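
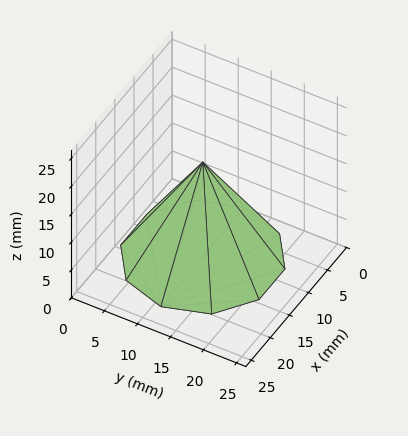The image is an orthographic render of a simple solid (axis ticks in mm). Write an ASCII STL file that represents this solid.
Reading the render: the shape is a regular 10-sided pyramid, base circumscribed radius ≈ 11 mm, apex at z ≈ 17 mm (dimensions read to the nearest mm from the axis ticks). For the STL, each face is triangulated and given an outward normal.

solid part
  facet normal 0.0000 0.0000 -1.0000
    outer loop
      vertex 14.40 21.46 0.00
      vertex 19.90 17.47 0.00
      vertex 22.00 11.00 0.00
    endloop
  endfacet
  facet normal 0.0000 0.0000 -1.0000
    outer loop
      vertex 7.60 21.46 0.00
      vertex 14.40 21.46 0.00
      vertex 22.00 11.00 0.00
    endloop
  endfacet
  facet normal 0.0000 0.0000 -1.0000
    outer loop
      vertex 2.10 17.47 0.00
      vertex 7.60 21.46 0.00
      vertex 22.00 11.00 0.00
    endloop
  endfacet
  facet normal 0.0000 0.0000 -1.0000
    outer loop
      vertex 0.00 11.00 0.00
      vertex 2.10 17.47 0.00
      vertex 22.00 11.00 0.00
    endloop
  endfacet
  facet normal 0.0000 0.0000 -1.0000
    outer loop
      vertex 2.10 4.53 0.00
      vertex 0.00 11.00 0.00
      vertex 22.00 11.00 0.00
    endloop
  endfacet
  facet normal 0.0000 0.0000 -1.0000
    outer loop
      vertex 7.60 0.54 0.00
      vertex 2.10 4.53 0.00
      vertex 22.00 11.00 0.00
    endloop
  endfacet
  facet normal 0.0000 0.0000 -1.0000
    outer loop
      vertex 14.40 0.54 0.00
      vertex 7.60 0.54 0.00
      vertex 22.00 11.00 0.00
    endloop
  endfacet
  facet normal 0.0000 0.0000 -1.0000
    outer loop
      vertex 19.90 4.53 0.00
      vertex 14.40 0.54 0.00
      vertex 22.00 11.00 0.00
    endloop
  endfacet
  facet normal 0.8100 0.2629 0.5241
    outer loop
      vertex 22.00 11.00 0.00
      vertex 19.90 17.47 0.00
      vertex 11.00 11.00 17.00
    endloop
  endfacet
  facet normal 0.5001 0.6893 0.5242
    outer loop
      vertex 19.90 17.47 0.00
      vertex 14.40 21.46 0.00
      vertex 11.00 11.00 17.00
    endloop
  endfacet
  facet normal 0.0000 0.8517 0.5240
    outer loop
      vertex 14.40 21.46 0.00
      vertex 7.60 21.46 0.00
      vertex 11.00 11.00 17.00
    endloop
  endfacet
  facet normal -0.5001 0.6893 0.5242
    outer loop
      vertex 7.60 21.46 0.00
      vertex 2.10 17.47 0.00
      vertex 11.00 11.00 17.00
    endloop
  endfacet
  facet normal -0.8100 0.2629 0.5241
    outer loop
      vertex 2.10 17.47 0.00
      vertex 0.00 11.00 0.00
      vertex 11.00 11.00 17.00
    endloop
  endfacet
  facet normal -0.8100 -0.2629 0.5241
    outer loop
      vertex 0.00 11.00 0.00
      vertex 2.10 4.53 0.00
      vertex 11.00 11.00 17.00
    endloop
  endfacet
  facet normal -0.5001 -0.6893 0.5242
    outer loop
      vertex 2.10 4.53 0.00
      vertex 7.60 0.54 0.00
      vertex 11.00 11.00 17.00
    endloop
  endfacet
  facet normal 0.0000 -0.8517 0.5240
    outer loop
      vertex 7.60 0.54 0.00
      vertex 14.40 0.54 0.00
      vertex 11.00 11.00 17.00
    endloop
  endfacet
  facet normal 0.5001 -0.6893 0.5242
    outer loop
      vertex 14.40 0.54 0.00
      vertex 19.90 4.53 0.00
      vertex 11.00 11.00 17.00
    endloop
  endfacet
  facet normal 0.8100 -0.2629 0.5241
    outer loop
      vertex 19.90 4.53 0.00
      vertex 22.00 11.00 0.00
      vertex 11.00 11.00 17.00
    endloop
  endfacet
endsolid part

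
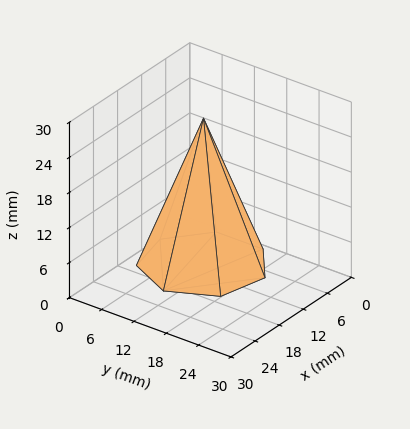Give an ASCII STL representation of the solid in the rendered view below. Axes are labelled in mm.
Reading the render: the shape is a regular 7-sided pyramid, base circumscribed radius ≈ 10 mm, apex at z ≈ 25 mm (dimensions read to the nearest mm from the axis ticks). For the STL, each face is triangulated and given an outward normal.

solid part
  facet normal 0.0000 0.0000 -1.0000
    outer loop
      vertex 7.77 19.75 0.00
      vertex 16.23 17.82 0.00
      vertex 20.00 10.00 0.00
    endloop
  endfacet
  facet normal 0.0000 0.0000 -1.0000
    outer loop
      vertex 0.99 14.34 0.00
      vertex 7.77 19.75 0.00
      vertex 20.00 10.00 0.00
    endloop
  endfacet
  facet normal 0.0000 0.0000 -1.0000
    outer loop
      vertex 0.99 5.66 0.00
      vertex 0.99 14.34 0.00
      vertex 20.00 10.00 0.00
    endloop
  endfacet
  facet normal 0.0000 0.0000 -1.0000
    outer loop
      vertex 7.77 0.25 0.00
      vertex 0.99 5.66 0.00
      vertex 20.00 10.00 0.00
    endloop
  endfacet
  facet normal 0.0000 0.0000 -1.0000
    outer loop
      vertex 16.23 2.18 0.00
      vertex 7.77 0.25 0.00
      vertex 20.00 10.00 0.00
    endloop
  endfacet
  facet normal 0.8475 0.4086 0.3390
    outer loop
      vertex 20.00 10.00 0.00
      vertex 16.23 17.82 0.00
      vertex 10.00 10.00 25.00
    endloop
  endfacet
  facet normal 0.2092 0.9172 0.3390
    outer loop
      vertex 16.23 17.82 0.00
      vertex 7.77 19.75 0.00
      vertex 10.00 10.00 25.00
    endloop
  endfacet
  facet normal -0.5868 0.7353 0.3391
    outer loop
      vertex 7.77 19.75 0.00
      vertex 0.99 14.34 0.00
      vertex 10.00 10.00 25.00
    endloop
  endfacet
  facet normal -0.9408 0.0000 0.3391
    outer loop
      vertex 0.99 14.34 0.00
      vertex 0.99 5.66 0.00
      vertex 10.00 10.00 25.00
    endloop
  endfacet
  facet normal -0.5868 -0.7353 0.3391
    outer loop
      vertex 0.99 5.66 0.00
      vertex 7.77 0.25 0.00
      vertex 10.00 10.00 25.00
    endloop
  endfacet
  facet normal 0.2092 -0.9172 0.3390
    outer loop
      vertex 7.77 0.25 0.00
      vertex 16.23 2.18 0.00
      vertex 10.00 10.00 25.00
    endloop
  endfacet
  facet normal 0.8475 -0.4086 0.3390
    outer loop
      vertex 16.23 2.18 0.00
      vertex 20.00 10.00 0.00
      vertex 10.00 10.00 25.00
    endloop
  endfacet
endsolid part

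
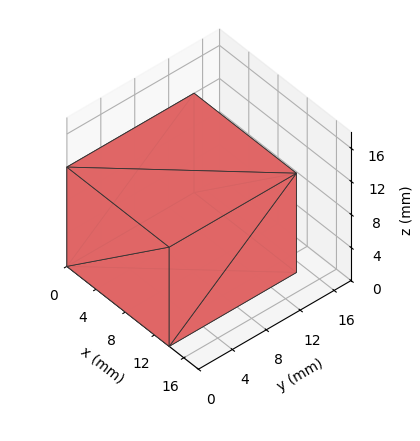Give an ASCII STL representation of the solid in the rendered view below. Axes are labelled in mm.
Reading the render: the shape is a rectangular box, roughly 14 × 15 mm footprint and 12 mm tall (dimensions read to the nearest mm from the axis ticks). For the STL, each face is triangulated and given an outward normal.

solid part
  facet normal 0.0000 0.0000 -1.0000
    outer loop
      vertex 14.000 15.000 0.000
      vertex 14.000 0.000 0.000
      vertex 0.000 0.000 0.000
    endloop
  endfacet
  facet normal 0.0000 0.0000 -1.0000
    outer loop
      vertex 0.000 15.000 0.000
      vertex 14.000 15.000 0.000
      vertex 0.000 0.000 0.000
    endloop
  endfacet
  facet normal 0.0000 0.0000 1.0000
    outer loop
      vertex 0.000 0.000 12.000
      vertex 14.000 0.000 12.000
      vertex 14.000 15.000 12.000
    endloop
  endfacet
  facet normal 0.0000 0.0000 1.0000
    outer loop
      vertex 0.000 0.000 12.000
      vertex 14.000 15.000 12.000
      vertex 0.000 15.000 12.000
    endloop
  endfacet
  facet normal 0.0000 -1.0000 0.0000
    outer loop
      vertex 0.000 0.000 0.000
      vertex 14.000 0.000 0.000
      vertex 14.000 0.000 12.000
    endloop
  endfacet
  facet normal 0.0000 -1.0000 0.0000
    outer loop
      vertex 0.000 0.000 0.000
      vertex 14.000 0.000 12.000
      vertex 0.000 0.000 12.000
    endloop
  endfacet
  facet normal 0.0000 1.0000 0.0000
    outer loop
      vertex 14.000 15.000 12.000
      vertex 14.000 15.000 0.000
      vertex 0.000 15.000 0.000
    endloop
  endfacet
  facet normal 0.0000 1.0000 0.0000
    outer loop
      vertex 0.000 15.000 12.000
      vertex 14.000 15.000 12.000
      vertex 0.000 15.000 0.000
    endloop
  endfacet
  facet normal -1.0000 0.0000 0.0000
    outer loop
      vertex 0.000 15.000 12.000
      vertex 0.000 15.000 0.000
      vertex 0.000 0.000 0.000
    endloop
  endfacet
  facet normal -1.0000 0.0000 0.0000
    outer loop
      vertex 0.000 0.000 12.000
      vertex 0.000 15.000 12.000
      vertex 0.000 0.000 0.000
    endloop
  endfacet
  facet normal 1.0000 0.0000 0.0000
    outer loop
      vertex 14.000 0.000 0.000
      vertex 14.000 15.000 0.000
      vertex 14.000 15.000 12.000
    endloop
  endfacet
  facet normal 1.0000 0.0000 0.0000
    outer loop
      vertex 14.000 0.000 0.000
      vertex 14.000 15.000 12.000
      vertex 14.000 0.000 12.000
    endloop
  endfacet
endsolid part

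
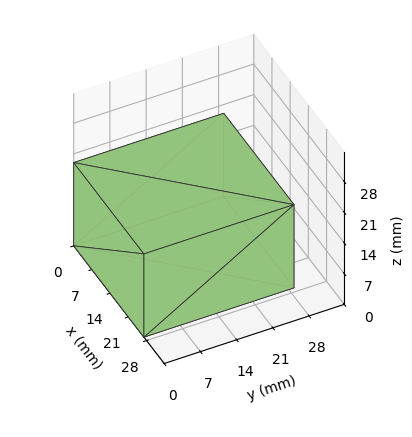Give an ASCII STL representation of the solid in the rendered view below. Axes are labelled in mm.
Reading the render: the shape is a rectangular box, roughly 27 × 29 mm footprint and 19 mm tall (dimensions read to the nearest mm from the axis ticks). For the STL, each face is triangulated and given an outward normal.

solid part
  facet normal 0.0000 0.0000 -1.0000
    outer loop
      vertex 27.0 29.0 0.0
      vertex 27.0 0.0 0.0
      vertex 0.0 0.0 0.0
    endloop
  endfacet
  facet normal 0.0000 0.0000 -1.0000
    outer loop
      vertex 0.0 29.0 0.0
      vertex 27.0 29.0 0.0
      vertex 0.0 0.0 0.0
    endloop
  endfacet
  facet normal 0.0000 0.0000 1.0000
    outer loop
      vertex 0.0 0.0 19.0
      vertex 27.0 0.0 19.0
      vertex 27.0 29.0 19.0
    endloop
  endfacet
  facet normal 0.0000 0.0000 1.0000
    outer loop
      vertex 0.0 0.0 19.0
      vertex 27.0 29.0 19.0
      vertex 0.0 29.0 19.0
    endloop
  endfacet
  facet normal 0.0000 -1.0000 0.0000
    outer loop
      vertex 0.0 0.0 0.0
      vertex 27.0 0.0 0.0
      vertex 27.0 0.0 19.0
    endloop
  endfacet
  facet normal 0.0000 -1.0000 0.0000
    outer loop
      vertex 0.0 0.0 0.0
      vertex 27.0 0.0 19.0
      vertex 0.0 0.0 19.0
    endloop
  endfacet
  facet normal 0.0000 1.0000 0.0000
    outer loop
      vertex 27.0 29.0 19.0
      vertex 27.0 29.0 0.0
      vertex 0.0 29.0 0.0
    endloop
  endfacet
  facet normal 0.0000 1.0000 0.0000
    outer loop
      vertex 0.0 29.0 19.0
      vertex 27.0 29.0 19.0
      vertex 0.0 29.0 0.0
    endloop
  endfacet
  facet normal -1.0000 0.0000 0.0000
    outer loop
      vertex 0.0 29.0 19.0
      vertex 0.0 29.0 0.0
      vertex 0.0 0.0 0.0
    endloop
  endfacet
  facet normal -1.0000 0.0000 0.0000
    outer loop
      vertex 0.0 0.0 19.0
      vertex 0.0 29.0 19.0
      vertex 0.0 0.0 0.0
    endloop
  endfacet
  facet normal 1.0000 0.0000 0.0000
    outer loop
      vertex 27.0 0.0 0.0
      vertex 27.0 29.0 0.0
      vertex 27.0 29.0 19.0
    endloop
  endfacet
  facet normal 1.0000 0.0000 0.0000
    outer loop
      vertex 27.0 0.0 0.0
      vertex 27.0 29.0 19.0
      vertex 27.0 0.0 19.0
    endloop
  endfacet
endsolid part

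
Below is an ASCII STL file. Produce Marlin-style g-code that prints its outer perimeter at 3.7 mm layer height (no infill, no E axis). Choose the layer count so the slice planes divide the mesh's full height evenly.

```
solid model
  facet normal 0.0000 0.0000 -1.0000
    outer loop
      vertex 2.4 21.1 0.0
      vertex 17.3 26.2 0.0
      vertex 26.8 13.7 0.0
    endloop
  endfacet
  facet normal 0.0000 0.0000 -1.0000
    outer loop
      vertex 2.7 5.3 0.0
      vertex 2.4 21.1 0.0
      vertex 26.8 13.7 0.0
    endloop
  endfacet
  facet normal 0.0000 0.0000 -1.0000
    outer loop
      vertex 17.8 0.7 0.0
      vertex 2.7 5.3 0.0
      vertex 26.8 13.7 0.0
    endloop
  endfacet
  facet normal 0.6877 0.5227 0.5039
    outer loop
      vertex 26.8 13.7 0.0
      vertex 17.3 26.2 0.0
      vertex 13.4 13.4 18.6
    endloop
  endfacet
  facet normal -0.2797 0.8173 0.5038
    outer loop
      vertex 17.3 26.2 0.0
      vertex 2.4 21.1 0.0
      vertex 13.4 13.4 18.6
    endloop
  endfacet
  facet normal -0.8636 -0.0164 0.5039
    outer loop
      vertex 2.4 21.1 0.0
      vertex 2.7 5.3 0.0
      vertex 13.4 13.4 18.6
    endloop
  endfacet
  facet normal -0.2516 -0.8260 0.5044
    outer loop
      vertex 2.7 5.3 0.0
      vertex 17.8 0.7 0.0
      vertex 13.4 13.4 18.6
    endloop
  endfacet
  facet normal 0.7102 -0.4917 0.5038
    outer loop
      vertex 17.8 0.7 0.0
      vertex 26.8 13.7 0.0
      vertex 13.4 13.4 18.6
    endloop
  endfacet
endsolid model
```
; perimeter-only toolpath
G21 ; units = mm
G90 ; absolute positioning
G28 ; home
; layer 1
G0 Z3.7
G0 X24.1 Y13.6
G1 X16.5 Y23.6
G1 X4.6 Y19.6
G1 X4.8 Y6.9
G1 X16.9 Y3.2
G1 X24.1 Y13.6
; layer 2
G0 Z7.4
G0 X21.4 Y13.6
G1 X15.7 Y21.1
G1 X6.8 Y18.0
G1 X7.0 Y8.5
G1 X16.0 Y5.8
G1 X21.4 Y13.6
; layer 3
G0 Z11.2
G0 X18.8 Y13.5
G1 X15.0 Y18.5
G1 X9.0 Y16.5
G1 X9.1 Y10.2
G1 X15.2 Y8.3
G1 X18.8 Y13.5
; layer 4
G0 Z14.9
G0 X16.1 Y13.5
G1 X14.2 Y16.0
G1 X11.2 Y14.9
G1 X11.3 Y11.8
G1 X14.3 Y10.9
G1 X16.1 Y13.5
M2 ; end

The solid is a regular 5-sided pyramid, base circumscribed radius ≈ 13.4 mm, apex at z ≈ 18.6 mm. Slicing at Δz = 3.7 mm — 5 equal slices spanning the solid's height, so layer i sits at z = i·h/5 — gives 4 non-empty perimeters. Each is a 5-segment closed polygon; G0 lifts to the layer z and rapids to the start vertex, then G1 traces the edges. The cross-section shrinks linearly with z (the slice at the apex is degenerate and omitted).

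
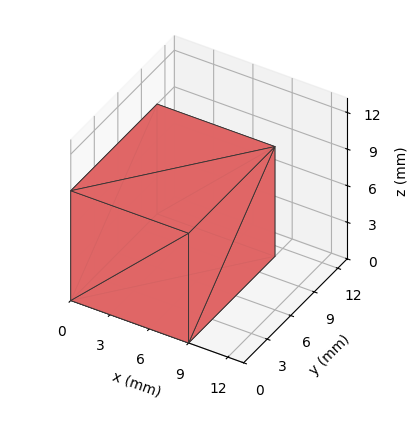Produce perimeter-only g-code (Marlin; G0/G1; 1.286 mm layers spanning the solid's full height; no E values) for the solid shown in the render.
Reading the render: the shape is a rectangular box, roughly 9 × 11 mm footprint and 9 mm tall (dimensions read to the nearest mm from the axis ticks). For the g-code, the solid's height is divided into equal slices at the stated Δz and each level perimeter traced with G1 moves after a G0 lift.

; perimeter-only toolpath
G21 ; units = mm
G90 ; absolute positioning
G28 ; home
; layer 1
G0 Z1.286
G0 X0.000 Y0.000
G1 X9.000 Y0.000
G1 X9.000 Y11.000
G1 X0.000 Y11.000
G1 X0.000 Y0.000
; layer 2
G0 Z2.571
G0 X0.000 Y0.000
G1 X9.000 Y0.000
G1 X9.000 Y11.000
G1 X0.000 Y11.000
G1 X0.000 Y0.000
; layer 3
G0 Z3.857
G0 X0.000 Y0.000
G1 X9.000 Y0.000
G1 X9.000 Y11.000
G1 X0.000 Y11.000
G1 X0.000 Y0.000
; layer 4
G0 Z5.143
G0 X0.000 Y0.000
G1 X9.000 Y0.000
G1 X9.000 Y11.000
G1 X0.000 Y11.000
G1 X0.000 Y0.000
; layer 5
G0 Z6.429
G0 X0.000 Y0.000
G1 X9.000 Y0.000
G1 X9.000 Y11.000
G1 X0.000 Y11.000
G1 X0.000 Y0.000
; layer 6
G0 Z7.714
G0 X0.000 Y0.000
G1 X9.000 Y0.000
G1 X9.000 Y11.000
G1 X0.000 Y11.000
G1 X0.000 Y0.000
; layer 7
G0 Z9.000
G0 X0.000 Y0.000
G1 X9.000 Y0.000
G1 X9.000 Y11.000
G1 X0.000 Y11.000
G1 X0.000 Y0.000
M2 ; end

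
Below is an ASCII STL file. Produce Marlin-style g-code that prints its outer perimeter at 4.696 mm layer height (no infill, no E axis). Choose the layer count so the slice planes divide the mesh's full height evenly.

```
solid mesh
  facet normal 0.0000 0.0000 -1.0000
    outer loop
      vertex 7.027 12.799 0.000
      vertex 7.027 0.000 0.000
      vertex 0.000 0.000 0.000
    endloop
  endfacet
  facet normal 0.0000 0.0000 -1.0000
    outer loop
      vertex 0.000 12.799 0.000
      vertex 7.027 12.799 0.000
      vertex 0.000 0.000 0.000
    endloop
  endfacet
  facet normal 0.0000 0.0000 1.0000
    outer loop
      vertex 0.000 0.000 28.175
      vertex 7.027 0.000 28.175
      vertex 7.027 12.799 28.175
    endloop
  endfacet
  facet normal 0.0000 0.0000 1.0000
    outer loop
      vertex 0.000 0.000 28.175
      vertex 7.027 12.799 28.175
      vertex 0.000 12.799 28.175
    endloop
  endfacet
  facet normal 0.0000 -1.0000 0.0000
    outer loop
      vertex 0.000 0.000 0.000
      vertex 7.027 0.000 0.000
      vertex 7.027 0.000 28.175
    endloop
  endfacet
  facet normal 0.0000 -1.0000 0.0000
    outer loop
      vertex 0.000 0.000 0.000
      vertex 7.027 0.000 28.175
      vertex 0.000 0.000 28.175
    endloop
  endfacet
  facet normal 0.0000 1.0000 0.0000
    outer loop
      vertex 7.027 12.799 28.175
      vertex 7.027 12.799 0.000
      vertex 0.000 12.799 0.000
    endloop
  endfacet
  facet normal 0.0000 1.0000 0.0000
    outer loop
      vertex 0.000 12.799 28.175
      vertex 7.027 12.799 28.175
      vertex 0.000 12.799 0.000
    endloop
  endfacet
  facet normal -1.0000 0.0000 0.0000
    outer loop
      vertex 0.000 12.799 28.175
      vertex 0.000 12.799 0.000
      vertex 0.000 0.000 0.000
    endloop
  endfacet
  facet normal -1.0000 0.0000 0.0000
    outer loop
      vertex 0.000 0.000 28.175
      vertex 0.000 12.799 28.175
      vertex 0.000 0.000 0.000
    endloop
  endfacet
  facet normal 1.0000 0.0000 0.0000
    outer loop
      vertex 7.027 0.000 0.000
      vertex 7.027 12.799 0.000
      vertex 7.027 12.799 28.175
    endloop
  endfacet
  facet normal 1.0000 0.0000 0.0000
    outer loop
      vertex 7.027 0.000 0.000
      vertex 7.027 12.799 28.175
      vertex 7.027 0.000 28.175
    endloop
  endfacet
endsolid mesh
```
; perimeter-only toolpath
G21 ; units = mm
G90 ; absolute positioning
G28 ; home
; layer 1
G0 Z4.696
G0 X0.000 Y0.000
G1 X7.027 Y0.000
G1 X7.027 Y12.799
G1 X0.000 Y12.799
G1 X0.000 Y0.000
; layer 2
G0 Z9.392
G0 X0.000 Y0.000
G1 X7.027 Y0.000
G1 X7.027 Y12.799
G1 X0.000 Y12.799
G1 X0.000 Y0.000
; layer 3
G0 Z14.088
G0 X0.000 Y0.000
G1 X7.027 Y0.000
G1 X7.027 Y12.799
G1 X0.000 Y12.799
G1 X0.000 Y0.000
; layer 4
G0 Z18.783
G0 X0.000 Y0.000
G1 X7.027 Y0.000
G1 X7.027 Y12.799
G1 X0.000 Y12.799
G1 X0.000 Y0.000
; layer 5
G0 Z23.479
G0 X0.000 Y0.000
G1 X7.027 Y0.000
G1 X7.027 Y12.799
G1 X0.000 Y12.799
G1 X0.000 Y0.000
; layer 6
G0 Z28.175
G0 X0.000 Y0.000
G1 X7.027 Y0.000
G1 X7.027 Y12.799
G1 X0.000 Y12.799
G1 X0.000 Y0.000
M2 ; end

The solid is a rectangular box, roughly 7.03 × 12.8 mm footprint and 28.2 mm tall. Slicing at Δz = 4.696 mm — 6 equal slices spanning the solid's height, so layer i sits at z = i·h/6 — gives 6 non-empty perimeters. Each is a 4-segment closed polygon; G0 lifts to the layer z and rapids to the start vertex, then G1 traces the edges.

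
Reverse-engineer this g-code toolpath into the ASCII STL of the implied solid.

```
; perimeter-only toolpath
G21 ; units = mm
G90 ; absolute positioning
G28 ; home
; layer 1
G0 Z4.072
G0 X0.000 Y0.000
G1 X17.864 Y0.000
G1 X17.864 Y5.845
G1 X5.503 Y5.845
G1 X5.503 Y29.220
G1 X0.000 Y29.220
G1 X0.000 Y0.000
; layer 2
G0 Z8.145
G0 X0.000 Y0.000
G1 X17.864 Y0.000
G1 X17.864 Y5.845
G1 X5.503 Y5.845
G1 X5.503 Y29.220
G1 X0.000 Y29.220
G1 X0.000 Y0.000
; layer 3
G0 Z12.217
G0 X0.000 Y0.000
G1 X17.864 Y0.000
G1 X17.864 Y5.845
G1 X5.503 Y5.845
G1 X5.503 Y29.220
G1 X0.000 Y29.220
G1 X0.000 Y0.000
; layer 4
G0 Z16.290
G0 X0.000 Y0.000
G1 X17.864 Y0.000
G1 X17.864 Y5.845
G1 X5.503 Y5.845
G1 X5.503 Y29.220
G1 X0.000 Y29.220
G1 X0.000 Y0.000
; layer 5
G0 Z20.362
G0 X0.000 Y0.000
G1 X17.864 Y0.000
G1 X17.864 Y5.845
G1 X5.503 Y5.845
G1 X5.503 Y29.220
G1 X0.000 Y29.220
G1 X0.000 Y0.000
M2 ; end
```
solid part
  facet normal 0.0000 0.0000 -1.0000
    outer loop
      vertex 17.864 5.845 0.000
      vertex 17.864 0.000 0.000
      vertex 0.000 0.000 0.000
    endloop
  endfacet
  facet normal 0.0000 0.0000 -1.0000
    outer loop
      vertex 5.503 5.845 0.000
      vertex 17.864 5.845 0.000
      vertex 0.000 0.000 0.000
    endloop
  endfacet
  facet normal 0.0000 0.0000 -1.0000
    outer loop
      vertex 5.503 29.220 0.000
      vertex 5.503 5.845 0.000
      vertex 0.000 0.000 0.000
    endloop
  endfacet
  facet normal 0.0000 0.0000 -1.0000
    outer loop
      vertex 0.000 29.220 0.000
      vertex 5.503 29.220 0.000
      vertex 0.000 0.000 0.000
    endloop
  endfacet
  facet normal 0.0000 0.0000 1.0000
    outer loop
      vertex 0.000 0.000 20.362
      vertex 17.864 0.000 20.362
      vertex 17.864 5.845 20.362
    endloop
  endfacet
  facet normal 0.0000 0.0000 1.0000
    outer loop
      vertex 0.000 0.000 20.362
      vertex 17.864 5.845 20.362
      vertex 5.503 5.845 20.362
    endloop
  endfacet
  facet normal 0.0000 0.0000 1.0000
    outer loop
      vertex 0.000 0.000 20.362
      vertex 5.503 5.845 20.362
      vertex 5.503 29.220 20.362
    endloop
  endfacet
  facet normal 0.0000 0.0000 1.0000
    outer loop
      vertex 0.000 0.000 20.362
      vertex 5.503 29.220 20.362
      vertex 0.000 29.220 20.362
    endloop
  endfacet
  facet normal 0.0000 -1.0000 0.0000
    outer loop
      vertex 0.000 0.000 0.000
      vertex 17.864 0.000 0.000
      vertex 17.864 0.000 20.362
    endloop
  endfacet
  facet normal 0.0000 -1.0000 0.0000
    outer loop
      vertex 0.000 0.000 0.000
      vertex 17.864 0.000 20.362
      vertex 0.000 0.000 20.362
    endloop
  endfacet
  facet normal 1.0000 0.0000 0.0000
    outer loop
      vertex 17.864 0.000 0.000
      vertex 17.864 5.845 0.000
      vertex 17.864 5.845 20.362
    endloop
  endfacet
  facet normal 1.0000 0.0000 0.0000
    outer loop
      vertex 17.864 0.000 0.000
      vertex 17.864 5.845 20.362
      vertex 17.864 0.000 20.362
    endloop
  endfacet
  facet normal 0.0000 1.0000 0.0000
    outer loop
      vertex 17.864 5.845 0.000
      vertex 5.503 5.845 0.000
      vertex 5.503 5.845 20.362
    endloop
  endfacet
  facet normal 0.0000 1.0000 0.0000
    outer loop
      vertex 17.864 5.845 0.000
      vertex 5.503 5.845 20.362
      vertex 17.864 5.845 20.362
    endloop
  endfacet
  facet normal 1.0000 0.0000 0.0000
    outer loop
      vertex 5.503 5.845 0.000
      vertex 5.503 29.220 0.000
      vertex 5.503 29.220 20.362
    endloop
  endfacet
  facet normal 1.0000 0.0000 0.0000
    outer loop
      vertex 5.503 5.845 0.000
      vertex 5.503 29.220 20.362
      vertex 5.503 5.845 20.362
    endloop
  endfacet
  facet normal 0.0000 1.0000 0.0000
    outer loop
      vertex 5.503 29.220 0.000
      vertex 0.000 29.220 0.000
      vertex 0.000 29.220 20.362
    endloop
  endfacet
  facet normal 0.0000 1.0000 0.0000
    outer loop
      vertex 5.503 29.220 0.000
      vertex 0.000 29.220 20.362
      vertex 5.503 29.220 20.362
    endloop
  endfacet
  facet normal -1.0000 0.0000 0.0000
    outer loop
      vertex 0.000 29.220 0.000
      vertex 0.000 0.000 0.000
      vertex 0.000 0.000 20.362
    endloop
  endfacet
  facet normal -1.0000 0.0000 0.0000
    outer loop
      vertex 0.000 29.220 0.000
      vertex 0.000 0.000 20.362
      vertex 0.000 29.220 20.362
    endloop
  endfacet
endsolid part

The G0 Z moves step by Δz≈4.072 mm. Every layer's G1 loop is the same polygon, so the solid is a straight extrusion of it from z=0 to z≈20.4. Closing with flat bottom and top caps and triangulating gives 20 facets — an L-shaped prism: outer 17.9 × 29.2 mm, arm thicknesses ≈ 5.84 mm (horizontal) and 5.5 mm (vertical), extruded 20.4 mm in z.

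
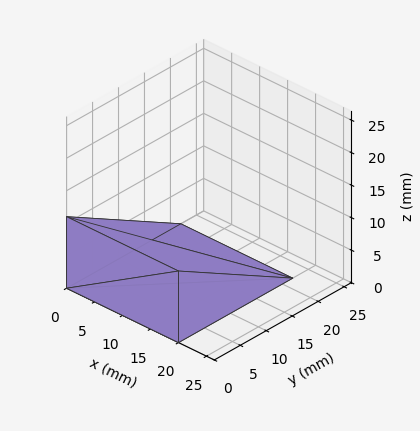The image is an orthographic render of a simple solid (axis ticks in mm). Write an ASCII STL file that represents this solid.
Reading the render: the shape is a wedge (ramp): 20 × 22 mm base, rising to 11 mm along the y=0 edge and sloping linearly to z=0 at y=22 (dimensions read to the nearest mm from the axis ticks). For the STL, each face is triangulated and given an outward normal.

solid part
  facet normal 0.0000 0.0000 -1.0000
    outer loop
      vertex 20.000 22.000 0.000
      vertex 20.000 0.000 0.000
      vertex 0.000 0.000 0.000
    endloop
  endfacet
  facet normal 0.0000 0.0000 -1.0000
    outer loop
      vertex 0.000 22.000 0.000
      vertex 20.000 22.000 0.000
      vertex 0.000 0.000 0.000
    endloop
  endfacet
  facet normal 0.0000 -1.0000 0.0000
    outer loop
      vertex 0.000 0.000 0.000
      vertex 20.000 0.000 0.000
      vertex 20.000 0.000 11.000
    endloop
  endfacet
  facet normal 0.0000 -1.0000 0.0000
    outer loop
      vertex 0.000 0.000 0.000
      vertex 20.000 0.000 11.000
      vertex 0.000 0.000 11.000
    endloop
  endfacet
  facet normal 0.0000 0.4472 0.8944
    outer loop
      vertex 0.000 0.000 11.000
      vertex 20.000 0.000 11.000
      vertex 20.000 22.000 0.000
    endloop
  endfacet
  facet normal 0.0000 0.4472 0.8944
    outer loop
      vertex 0.000 0.000 11.000
      vertex 20.000 22.000 0.000
      vertex 0.000 22.000 0.000
    endloop
  endfacet
  facet normal -1.0000 0.0000 0.0000
    outer loop
      vertex 0.000 0.000 11.000
      vertex 0.000 22.000 0.000
      vertex 0.000 0.000 0.000
    endloop
  endfacet
  facet normal 1.0000 0.0000 0.0000
    outer loop
      vertex 20.000 0.000 0.000
      vertex 20.000 22.000 0.000
      vertex 20.000 0.000 11.000
    endloop
  endfacet
endsolid part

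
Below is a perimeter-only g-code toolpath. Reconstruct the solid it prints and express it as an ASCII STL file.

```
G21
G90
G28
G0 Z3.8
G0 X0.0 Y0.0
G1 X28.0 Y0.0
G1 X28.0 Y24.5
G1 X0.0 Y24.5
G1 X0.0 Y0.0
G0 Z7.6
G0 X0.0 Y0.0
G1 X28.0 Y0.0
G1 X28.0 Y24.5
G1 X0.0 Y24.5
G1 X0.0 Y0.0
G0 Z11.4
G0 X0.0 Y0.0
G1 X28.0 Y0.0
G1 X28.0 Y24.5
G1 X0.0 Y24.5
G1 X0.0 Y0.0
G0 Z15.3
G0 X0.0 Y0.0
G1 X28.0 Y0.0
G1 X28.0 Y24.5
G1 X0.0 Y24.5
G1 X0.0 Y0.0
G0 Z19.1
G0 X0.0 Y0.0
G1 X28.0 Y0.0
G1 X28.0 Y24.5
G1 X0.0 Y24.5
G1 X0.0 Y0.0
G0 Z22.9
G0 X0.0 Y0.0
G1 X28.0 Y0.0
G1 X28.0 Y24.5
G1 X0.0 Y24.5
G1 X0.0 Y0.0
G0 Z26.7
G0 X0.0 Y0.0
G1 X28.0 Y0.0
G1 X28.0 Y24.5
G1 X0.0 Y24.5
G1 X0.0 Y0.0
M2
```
solid part
  facet normal 0.0000 0.0000 -1.0000
    outer loop
      vertex 28.0 24.5 0.0
      vertex 28.0 0.0 0.0
      vertex 0.0 0.0 0.0
    endloop
  endfacet
  facet normal 0.0000 0.0000 -1.0000
    outer loop
      vertex 0.0 24.5 0.0
      vertex 28.0 24.5 0.0
      vertex 0.0 0.0 0.0
    endloop
  endfacet
  facet normal 0.0000 0.0000 1.0000
    outer loop
      vertex 0.0 0.0 26.7
      vertex 28.0 0.0 26.7
      vertex 28.0 24.5 26.7
    endloop
  endfacet
  facet normal 0.0000 0.0000 1.0000
    outer loop
      vertex 0.0 0.0 26.7
      vertex 28.0 24.5 26.7
      vertex 0.0 24.5 26.7
    endloop
  endfacet
  facet normal 0.0000 -1.0000 0.0000
    outer loop
      vertex 0.0 0.0 0.0
      vertex 28.0 0.0 0.0
      vertex 28.0 0.0 26.7
    endloop
  endfacet
  facet normal 0.0000 -1.0000 0.0000
    outer loop
      vertex 0.0 0.0 0.0
      vertex 28.0 0.0 26.7
      vertex 0.0 0.0 26.7
    endloop
  endfacet
  facet normal 0.0000 1.0000 0.0000
    outer loop
      vertex 28.0 24.5 26.7
      vertex 28.0 24.5 0.0
      vertex 0.0 24.5 0.0
    endloop
  endfacet
  facet normal 0.0000 1.0000 0.0000
    outer loop
      vertex 0.0 24.5 26.7
      vertex 28.0 24.5 26.7
      vertex 0.0 24.5 0.0
    endloop
  endfacet
  facet normal -1.0000 0.0000 0.0000
    outer loop
      vertex 0.0 24.5 26.7
      vertex 0.0 24.5 0.0
      vertex 0.0 0.0 0.0
    endloop
  endfacet
  facet normal -1.0000 0.0000 0.0000
    outer loop
      vertex 0.0 0.0 26.7
      vertex 0.0 24.5 26.7
      vertex 0.0 0.0 0.0
    endloop
  endfacet
  facet normal 1.0000 0.0000 0.0000
    outer loop
      vertex 28.0 0.0 0.0
      vertex 28.0 24.5 0.0
      vertex 28.0 24.5 26.7
    endloop
  endfacet
  facet normal 1.0000 0.0000 0.0000
    outer loop
      vertex 28.0 0.0 0.0
      vertex 28.0 24.5 26.7
      vertex 28.0 0.0 26.7
    endloop
  endfacet
endsolid part

The G0 Z moves step by Δz≈3.8 mm. Every layer's G1 loop is the same polygon, so the solid is a straight extrusion of it from z=0 to z≈26.7. Closing with flat bottom and top caps and triangulating gives 12 facets — a rectangular box, roughly 28 × 24.5 mm footprint and 26.7 mm tall.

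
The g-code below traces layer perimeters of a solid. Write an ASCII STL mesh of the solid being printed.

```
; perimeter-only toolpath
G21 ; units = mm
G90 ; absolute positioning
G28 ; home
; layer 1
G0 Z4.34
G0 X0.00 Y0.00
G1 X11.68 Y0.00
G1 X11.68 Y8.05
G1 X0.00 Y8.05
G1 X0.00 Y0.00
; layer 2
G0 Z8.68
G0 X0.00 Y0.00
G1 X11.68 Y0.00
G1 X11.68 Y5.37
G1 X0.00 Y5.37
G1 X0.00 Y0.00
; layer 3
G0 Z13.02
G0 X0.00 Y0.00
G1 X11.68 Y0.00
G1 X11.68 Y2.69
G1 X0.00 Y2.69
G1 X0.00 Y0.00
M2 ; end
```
solid part
  facet normal 0.0000 0.0000 -1.0000
    outer loop
      vertex 11.68 10.74 0.00
      vertex 11.68 0.00 0.00
      vertex 0.00 0.00 0.00
    endloop
  endfacet
  facet normal 0.0000 0.0000 -1.0000
    outer loop
      vertex 0.00 10.74 0.00
      vertex 11.68 10.74 0.00
      vertex 0.00 0.00 0.00
    endloop
  endfacet
  facet normal 0.0000 -1.0000 0.0000
    outer loop
      vertex 0.00 0.00 0.00
      vertex 11.68 0.00 0.00
      vertex 11.68 0.00 17.36
    endloop
  endfacet
  facet normal 0.0000 -1.0000 0.0000
    outer loop
      vertex 0.00 0.00 0.00
      vertex 11.68 0.00 17.36
      vertex 0.00 0.00 17.36
    endloop
  endfacet
  facet normal 0.0000 0.8504 0.5261
    outer loop
      vertex 0.00 0.00 17.36
      vertex 11.68 0.00 17.36
      vertex 11.68 10.74 0.00
    endloop
  endfacet
  facet normal 0.0000 0.8504 0.5261
    outer loop
      vertex 0.00 0.00 17.36
      vertex 11.68 10.74 0.00
      vertex 0.00 10.74 0.00
    endloop
  endfacet
  facet normal -1.0000 0.0000 0.0000
    outer loop
      vertex 0.00 0.00 17.36
      vertex 0.00 10.74 0.00
      vertex 0.00 0.00 0.00
    endloop
  endfacet
  facet normal 1.0000 0.0000 0.0000
    outer loop
      vertex 11.68 0.00 0.00
      vertex 11.68 10.74 0.00
      vertex 11.68 0.00 17.36
    endloop
  endfacet
endsolid part

The G0 Z moves step by Δz≈4.34 mm. The G1 loops shrink linearly with z, so the solid tapers from its base footprint up to z≈17.4. Closing with a flat bottom cap and the tapered top and triangulating gives 8 facets — a wedge (ramp): 11.7 × 10.7 mm base, rising to 17.4 mm along the y=0 edge and sloping linearly to z=0 at y=10.7.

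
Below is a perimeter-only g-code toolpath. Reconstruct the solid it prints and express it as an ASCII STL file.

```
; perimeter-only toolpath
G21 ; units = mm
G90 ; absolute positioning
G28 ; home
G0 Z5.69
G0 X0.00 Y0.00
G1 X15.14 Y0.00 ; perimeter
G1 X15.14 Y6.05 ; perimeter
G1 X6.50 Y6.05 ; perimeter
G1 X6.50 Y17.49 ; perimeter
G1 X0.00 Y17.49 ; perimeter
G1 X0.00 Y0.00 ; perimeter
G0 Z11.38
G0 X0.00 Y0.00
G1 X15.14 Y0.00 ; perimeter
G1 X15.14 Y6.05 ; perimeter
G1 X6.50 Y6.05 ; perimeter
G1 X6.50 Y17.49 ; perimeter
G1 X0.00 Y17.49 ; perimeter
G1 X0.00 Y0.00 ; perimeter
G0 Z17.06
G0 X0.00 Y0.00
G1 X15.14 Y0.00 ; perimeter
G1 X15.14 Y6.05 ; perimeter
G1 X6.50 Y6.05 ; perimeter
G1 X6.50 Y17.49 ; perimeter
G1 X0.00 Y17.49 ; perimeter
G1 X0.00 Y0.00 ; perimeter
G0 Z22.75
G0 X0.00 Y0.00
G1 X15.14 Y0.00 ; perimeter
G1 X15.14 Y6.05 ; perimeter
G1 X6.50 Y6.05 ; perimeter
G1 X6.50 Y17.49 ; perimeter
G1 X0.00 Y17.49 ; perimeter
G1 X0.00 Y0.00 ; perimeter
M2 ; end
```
solid part
  facet normal 0.0000 0.0000 -1.0000
    outer loop
      vertex 15.14 6.05 0.00
      vertex 15.14 0.00 0.00
      vertex 0.00 0.00 0.00
    endloop
  endfacet
  facet normal 0.0000 0.0000 -1.0000
    outer loop
      vertex 6.50 6.05 0.00
      vertex 15.14 6.05 0.00
      vertex 0.00 0.00 0.00
    endloop
  endfacet
  facet normal 0.0000 0.0000 -1.0000
    outer loop
      vertex 6.50 17.49 0.00
      vertex 6.50 6.05 0.00
      vertex 0.00 0.00 0.00
    endloop
  endfacet
  facet normal 0.0000 0.0000 -1.0000
    outer loop
      vertex 0.00 17.49 0.00
      vertex 6.50 17.49 0.00
      vertex 0.00 0.00 0.00
    endloop
  endfacet
  facet normal 0.0000 0.0000 1.0000
    outer loop
      vertex 0.00 0.00 22.75
      vertex 15.14 0.00 22.75
      vertex 15.14 6.05 22.75
    endloop
  endfacet
  facet normal 0.0000 0.0000 1.0000
    outer loop
      vertex 0.00 0.00 22.75
      vertex 15.14 6.05 22.75
      vertex 6.50 6.05 22.75
    endloop
  endfacet
  facet normal 0.0000 0.0000 1.0000
    outer loop
      vertex 0.00 0.00 22.75
      vertex 6.50 6.05 22.75
      vertex 6.50 17.49 22.75
    endloop
  endfacet
  facet normal 0.0000 0.0000 1.0000
    outer loop
      vertex 0.00 0.00 22.75
      vertex 6.50 17.49 22.75
      vertex 0.00 17.49 22.75
    endloop
  endfacet
  facet normal 0.0000 -1.0000 0.0000
    outer loop
      vertex 0.00 0.00 0.00
      vertex 15.14 0.00 0.00
      vertex 15.14 0.00 22.75
    endloop
  endfacet
  facet normal 0.0000 -1.0000 0.0000
    outer loop
      vertex 0.00 0.00 0.00
      vertex 15.14 0.00 22.75
      vertex 0.00 0.00 22.75
    endloop
  endfacet
  facet normal 1.0000 0.0000 0.0000
    outer loop
      vertex 15.14 0.00 0.00
      vertex 15.14 6.05 0.00
      vertex 15.14 6.05 22.75
    endloop
  endfacet
  facet normal 1.0000 0.0000 0.0000
    outer loop
      vertex 15.14 0.00 0.00
      vertex 15.14 6.05 22.75
      vertex 15.14 0.00 22.75
    endloop
  endfacet
  facet normal 0.0000 1.0000 0.0000
    outer loop
      vertex 15.14 6.05 0.00
      vertex 6.50 6.05 0.00
      vertex 6.50 6.05 22.75
    endloop
  endfacet
  facet normal 0.0000 1.0000 0.0000
    outer loop
      vertex 15.14 6.05 0.00
      vertex 6.50 6.05 22.75
      vertex 15.14 6.05 22.75
    endloop
  endfacet
  facet normal 1.0000 0.0000 0.0000
    outer loop
      vertex 6.50 6.05 0.00
      vertex 6.50 17.49 0.00
      vertex 6.50 17.49 22.75
    endloop
  endfacet
  facet normal 1.0000 0.0000 0.0000
    outer loop
      vertex 6.50 6.05 0.00
      vertex 6.50 17.49 22.75
      vertex 6.50 6.05 22.75
    endloop
  endfacet
  facet normal 0.0000 1.0000 0.0000
    outer loop
      vertex 6.50 17.49 0.00
      vertex 0.00 17.49 0.00
      vertex 0.00 17.49 22.75
    endloop
  endfacet
  facet normal 0.0000 1.0000 0.0000
    outer loop
      vertex 6.50 17.49 0.00
      vertex 0.00 17.49 22.75
      vertex 6.50 17.49 22.75
    endloop
  endfacet
  facet normal -1.0000 0.0000 0.0000
    outer loop
      vertex 0.00 17.49 0.00
      vertex 0.00 0.00 0.00
      vertex 0.00 0.00 22.75
    endloop
  endfacet
  facet normal -1.0000 0.0000 0.0000
    outer loop
      vertex 0.00 17.49 0.00
      vertex 0.00 0.00 22.75
      vertex 0.00 17.49 22.75
    endloop
  endfacet
endsolid part

The G0 Z moves step by Δz≈5.69 mm. Every layer's G1 loop is the same polygon, so the solid is a straight extrusion of it from z=0 to z≈22.8. Closing with flat bottom and top caps and triangulating gives 20 facets — an L-shaped prism: outer 15.1 × 17.5 mm, arm thicknesses ≈ 6.05 mm (horizontal) and 6.5 mm (vertical), extruded 22.8 mm in z.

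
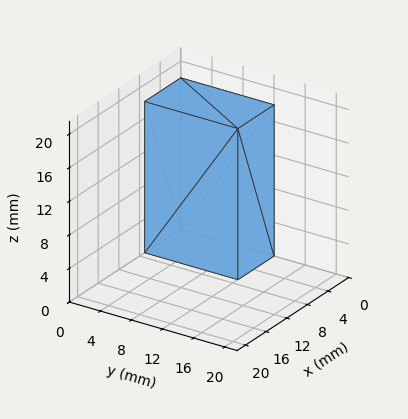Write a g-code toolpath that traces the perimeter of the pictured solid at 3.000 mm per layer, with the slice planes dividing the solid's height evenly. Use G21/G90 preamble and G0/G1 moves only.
Reading the render: the shape is a rectangular box, roughly 7 × 12 mm footprint and 18 mm tall (dimensions read to the nearest mm from the axis ticks). For the g-code, the solid's height is divided into equal slices at the stated Δz and each level perimeter traced with G1 moves after a G0 lift.

; perimeter-only toolpath
G21 ; units = mm
G90 ; absolute positioning
G28 ; home
; layer 1
G0 Z3.000
G0 X0.000 Y0.000
G1 X7.000 Y0.000
G1 X7.000 Y12.000
G1 X0.000 Y12.000
G1 X0.000 Y0.000
; layer 2
G0 Z6.000
G0 X0.000 Y0.000
G1 X7.000 Y0.000
G1 X7.000 Y12.000
G1 X0.000 Y12.000
G1 X0.000 Y0.000
; layer 3
G0 Z9.000
G0 X0.000 Y0.000
G1 X7.000 Y0.000
G1 X7.000 Y12.000
G1 X0.000 Y12.000
G1 X0.000 Y0.000
; layer 4
G0 Z12.000
G0 X0.000 Y0.000
G1 X7.000 Y0.000
G1 X7.000 Y12.000
G1 X0.000 Y12.000
G1 X0.000 Y0.000
; layer 5
G0 Z15.000
G0 X0.000 Y0.000
G1 X7.000 Y0.000
G1 X7.000 Y12.000
G1 X0.000 Y12.000
G1 X0.000 Y0.000
; layer 6
G0 Z18.000
G0 X0.000 Y0.000
G1 X7.000 Y0.000
G1 X7.000 Y12.000
G1 X0.000 Y12.000
G1 X0.000 Y0.000
M2 ; end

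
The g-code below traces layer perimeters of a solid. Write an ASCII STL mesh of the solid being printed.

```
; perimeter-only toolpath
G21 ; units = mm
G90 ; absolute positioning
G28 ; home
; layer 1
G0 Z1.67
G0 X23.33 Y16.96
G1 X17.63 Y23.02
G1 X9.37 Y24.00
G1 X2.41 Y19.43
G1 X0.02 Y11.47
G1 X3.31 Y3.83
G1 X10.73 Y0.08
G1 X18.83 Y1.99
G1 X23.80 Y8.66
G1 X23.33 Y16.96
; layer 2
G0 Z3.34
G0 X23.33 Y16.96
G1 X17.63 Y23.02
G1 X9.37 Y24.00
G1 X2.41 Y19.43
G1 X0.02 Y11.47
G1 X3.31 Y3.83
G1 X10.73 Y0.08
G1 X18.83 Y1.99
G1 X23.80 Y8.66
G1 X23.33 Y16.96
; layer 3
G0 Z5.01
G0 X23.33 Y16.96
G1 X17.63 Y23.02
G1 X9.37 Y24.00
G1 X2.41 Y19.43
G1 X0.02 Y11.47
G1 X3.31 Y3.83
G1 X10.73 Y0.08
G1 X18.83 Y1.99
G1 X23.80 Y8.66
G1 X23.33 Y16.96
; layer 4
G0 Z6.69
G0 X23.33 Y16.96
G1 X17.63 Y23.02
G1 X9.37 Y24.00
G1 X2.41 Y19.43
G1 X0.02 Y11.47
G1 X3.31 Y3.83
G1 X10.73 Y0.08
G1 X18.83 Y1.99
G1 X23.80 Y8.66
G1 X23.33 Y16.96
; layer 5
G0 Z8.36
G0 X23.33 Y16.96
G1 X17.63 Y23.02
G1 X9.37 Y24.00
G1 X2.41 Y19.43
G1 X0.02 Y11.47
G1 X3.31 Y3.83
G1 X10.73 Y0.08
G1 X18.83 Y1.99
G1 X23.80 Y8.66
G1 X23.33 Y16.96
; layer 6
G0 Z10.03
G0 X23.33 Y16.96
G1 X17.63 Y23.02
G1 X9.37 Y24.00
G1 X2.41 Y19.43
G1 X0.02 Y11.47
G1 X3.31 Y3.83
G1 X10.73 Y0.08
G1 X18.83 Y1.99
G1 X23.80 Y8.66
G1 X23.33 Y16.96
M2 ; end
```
solid part
  facet normal 0.0000 0.0000 -1.0000
    outer loop
      vertex 9.37 24.00 0.00
      vertex 17.63 23.02 0.00
      vertex 23.33 16.96 0.00
    endloop
  endfacet
  facet normal 0.0000 0.0000 -1.0000
    outer loop
      vertex 2.41 19.43 0.00
      vertex 9.37 24.00 0.00
      vertex 23.33 16.96 0.00
    endloop
  endfacet
  facet normal 0.0000 0.0000 -1.0000
    outer loop
      vertex 0.02 11.47 0.00
      vertex 2.41 19.43 0.00
      vertex 23.33 16.96 0.00
    endloop
  endfacet
  facet normal 0.0000 0.0000 -1.0000
    outer loop
      vertex 3.31 3.83 0.00
      vertex 0.02 11.47 0.00
      vertex 23.33 16.96 0.00
    endloop
  endfacet
  facet normal 0.0000 0.0000 -1.0000
    outer loop
      vertex 10.73 0.08 0.00
      vertex 3.31 3.83 0.00
      vertex 23.33 16.96 0.00
    endloop
  endfacet
  facet normal 0.0000 0.0000 -1.0000
    outer loop
      vertex 18.83 1.99 0.00
      vertex 10.73 0.08 0.00
      vertex 23.33 16.96 0.00
    endloop
  endfacet
  facet normal 0.0000 0.0000 -1.0000
    outer loop
      vertex 23.80 8.66 0.00
      vertex 18.83 1.99 0.00
      vertex 23.33 16.96 0.00
    endloop
  endfacet
  facet normal 0.0000 0.0000 1.0000
    outer loop
      vertex 23.33 16.96 10.03
      vertex 17.63 23.02 10.03
      vertex 9.37 24.00 10.03
    endloop
  endfacet
  facet normal 0.0000 0.0000 1.0000
    outer loop
      vertex 23.33 16.96 10.03
      vertex 9.37 24.00 10.03
      vertex 2.41 19.43 10.03
    endloop
  endfacet
  facet normal 0.0000 0.0000 1.0000
    outer loop
      vertex 23.33 16.96 10.03
      vertex 2.41 19.43 10.03
      vertex 0.02 11.47 10.03
    endloop
  endfacet
  facet normal 0.0000 0.0000 1.0000
    outer loop
      vertex 23.33 16.96 10.03
      vertex 0.02 11.47 10.03
      vertex 3.31 3.83 10.03
    endloop
  endfacet
  facet normal 0.0000 0.0000 1.0000
    outer loop
      vertex 23.33 16.96 10.03
      vertex 3.31 3.83 10.03
      vertex 10.73 0.08 10.03
    endloop
  endfacet
  facet normal 0.0000 0.0000 1.0000
    outer loop
      vertex 23.33 16.96 10.03
      vertex 10.73 0.08 10.03
      vertex 18.83 1.99 10.03
    endloop
  endfacet
  facet normal 0.0000 0.0000 1.0000
    outer loop
      vertex 23.33 16.96 10.03
      vertex 18.83 1.99 10.03
      vertex 23.80 8.66 10.03
    endloop
  endfacet
  facet normal 0.7284 0.6851 0.0000
    outer loop
      vertex 23.33 16.96 0.00
      vertex 17.63 23.02 0.00
      vertex 17.63 23.02 10.03
    endloop
  endfacet
  facet normal 0.7284 0.6851 0.0000
    outer loop
      vertex 23.33 16.96 0.00
      vertex 17.63 23.02 10.03
      vertex 23.33 16.96 10.03
    endloop
  endfacet
  facet normal 0.1178 0.9930 0.0000
    outer loop
      vertex 17.63 23.02 0.00
      vertex 9.37 24.00 0.00
      vertex 9.37 24.00 10.03
    endloop
  endfacet
  facet normal 0.1178 0.9930 0.0000
    outer loop
      vertex 17.63 23.02 0.00
      vertex 9.37 24.00 10.03
      vertex 17.63 23.02 10.03
    endloop
  endfacet
  facet normal -0.5489 0.8359 0.0000
    outer loop
      vertex 9.37 24.00 0.00
      vertex 2.41 19.43 0.00
      vertex 2.41 19.43 10.03
    endloop
  endfacet
  facet normal -0.5489 0.8359 0.0000
    outer loop
      vertex 9.37 24.00 0.00
      vertex 2.41 19.43 10.03
      vertex 9.37 24.00 10.03
    endloop
  endfacet
  facet normal -0.9578 0.2876 0.0000
    outer loop
      vertex 2.41 19.43 0.00
      vertex 0.02 11.47 0.00
      vertex 0.02 11.47 10.03
    endloop
  endfacet
  facet normal -0.9578 0.2876 0.0000
    outer loop
      vertex 2.41 19.43 0.00
      vertex 0.02 11.47 10.03
      vertex 2.41 19.43 10.03
    endloop
  endfacet
  facet normal -0.9185 -0.3955 0.0000
    outer loop
      vertex 0.02 11.47 0.00
      vertex 3.31 3.83 0.00
      vertex 3.31 3.83 10.03
    endloop
  endfacet
  facet normal -0.9185 -0.3955 0.0000
    outer loop
      vertex 0.02 11.47 0.00
      vertex 3.31 3.83 10.03
      vertex 0.02 11.47 10.03
    endloop
  endfacet
  facet normal -0.4511 -0.8925 0.0000
    outer loop
      vertex 3.31 3.83 0.00
      vertex 10.73 0.08 0.00
      vertex 10.73 0.08 10.03
    endloop
  endfacet
  facet normal -0.4511 -0.8925 0.0000
    outer loop
      vertex 3.31 3.83 0.00
      vertex 10.73 0.08 10.03
      vertex 3.31 3.83 10.03
    endloop
  endfacet
  facet normal 0.2295 -0.9733 0.0000
    outer loop
      vertex 10.73 0.08 0.00
      vertex 18.83 1.99 0.00
      vertex 18.83 1.99 10.03
    endloop
  endfacet
  facet normal 0.2295 -0.9733 0.0000
    outer loop
      vertex 10.73 0.08 0.00
      vertex 18.83 1.99 10.03
      vertex 10.73 0.08 10.03
    endloop
  endfacet
  facet normal 0.8019 -0.5975 0.0000
    outer loop
      vertex 18.83 1.99 0.00
      vertex 23.80 8.66 0.00
      vertex 23.80 8.66 10.03
    endloop
  endfacet
  facet normal 0.8019 -0.5975 0.0000
    outer loop
      vertex 18.83 1.99 0.00
      vertex 23.80 8.66 10.03
      vertex 18.83 1.99 10.03
    endloop
  endfacet
  facet normal 0.9984 0.0565 0.0000
    outer loop
      vertex 23.80 8.66 0.00
      vertex 23.33 16.96 0.00
      vertex 23.33 16.96 10.03
    endloop
  endfacet
  facet normal 0.9984 0.0565 0.0000
    outer loop
      vertex 23.80 8.66 0.00
      vertex 23.33 16.96 10.03
      vertex 23.80 8.66 10.03
    endloop
  endfacet
endsolid part

The G0 Z moves step by Δz≈1.67 mm. Every layer's G1 loop is the same polygon, so the solid is a straight extrusion of it from z=0 to z≈10. Closing with flat bottom and top caps and triangulating gives 32 facets — a regular 9-sided prism (a cylinder approximated with 9 flat sides), circumscribed radius ≈ 12.2 mm, height ≈ 10 mm.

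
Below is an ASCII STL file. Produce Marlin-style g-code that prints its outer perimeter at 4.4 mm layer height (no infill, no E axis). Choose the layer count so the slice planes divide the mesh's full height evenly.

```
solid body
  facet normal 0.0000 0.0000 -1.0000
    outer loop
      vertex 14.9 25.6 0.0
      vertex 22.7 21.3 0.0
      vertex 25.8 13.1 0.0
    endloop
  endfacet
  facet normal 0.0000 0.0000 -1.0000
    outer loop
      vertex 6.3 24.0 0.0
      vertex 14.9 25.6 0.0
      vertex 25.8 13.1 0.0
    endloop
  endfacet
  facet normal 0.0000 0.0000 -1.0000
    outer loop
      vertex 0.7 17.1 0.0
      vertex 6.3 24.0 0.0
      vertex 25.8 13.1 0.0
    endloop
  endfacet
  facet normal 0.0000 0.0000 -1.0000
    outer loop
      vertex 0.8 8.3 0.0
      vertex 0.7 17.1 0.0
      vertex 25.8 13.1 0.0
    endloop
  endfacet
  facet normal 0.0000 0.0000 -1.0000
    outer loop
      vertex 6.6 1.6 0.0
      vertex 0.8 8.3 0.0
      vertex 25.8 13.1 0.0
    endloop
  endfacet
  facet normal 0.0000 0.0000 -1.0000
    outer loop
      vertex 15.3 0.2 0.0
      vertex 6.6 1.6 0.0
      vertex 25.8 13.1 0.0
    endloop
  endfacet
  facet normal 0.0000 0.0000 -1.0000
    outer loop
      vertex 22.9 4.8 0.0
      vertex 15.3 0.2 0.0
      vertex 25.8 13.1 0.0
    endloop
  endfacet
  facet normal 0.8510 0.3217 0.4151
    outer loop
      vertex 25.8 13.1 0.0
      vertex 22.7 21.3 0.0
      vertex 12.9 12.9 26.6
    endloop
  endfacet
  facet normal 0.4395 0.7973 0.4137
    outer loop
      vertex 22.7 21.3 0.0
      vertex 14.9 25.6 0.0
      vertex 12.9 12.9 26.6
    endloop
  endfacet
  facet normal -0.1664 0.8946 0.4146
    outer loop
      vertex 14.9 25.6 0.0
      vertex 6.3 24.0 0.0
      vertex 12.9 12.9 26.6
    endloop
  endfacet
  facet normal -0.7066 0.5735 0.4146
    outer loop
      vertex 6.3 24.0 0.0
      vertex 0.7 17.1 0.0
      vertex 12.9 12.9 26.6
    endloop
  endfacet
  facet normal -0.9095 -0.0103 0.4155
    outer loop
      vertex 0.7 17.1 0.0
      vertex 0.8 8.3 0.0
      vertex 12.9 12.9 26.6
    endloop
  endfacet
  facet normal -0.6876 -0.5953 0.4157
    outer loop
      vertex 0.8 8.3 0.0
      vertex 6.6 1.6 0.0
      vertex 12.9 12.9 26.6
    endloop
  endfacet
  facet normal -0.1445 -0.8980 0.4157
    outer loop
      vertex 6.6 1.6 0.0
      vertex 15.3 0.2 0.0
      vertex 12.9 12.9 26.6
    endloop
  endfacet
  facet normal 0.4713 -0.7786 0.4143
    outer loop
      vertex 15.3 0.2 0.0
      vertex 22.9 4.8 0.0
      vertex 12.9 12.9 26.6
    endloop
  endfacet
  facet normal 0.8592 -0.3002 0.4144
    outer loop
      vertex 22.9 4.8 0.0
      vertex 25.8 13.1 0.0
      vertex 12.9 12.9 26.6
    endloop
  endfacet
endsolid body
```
; perimeter-only toolpath
G21 ; units = mm
G90 ; absolute positioning
G28 ; home
; layer 1
G0 Z4.4
G0 X23.6 Y13.1
G1 X21.1 Y19.9
G1 X14.6 Y23.5
G1 X7.4 Y22.1
G1 X2.7 Y16.4
G1 X2.8 Y9.1
G1 X7.6 Y3.5
G1 X14.9 Y2.3
G1 X21.2 Y6.1
G1 X23.6 Y13.1
; layer 2
G0 Z8.9
G0 X21.5 Y13.0
G1 X19.4 Y18.5
G1 X14.2 Y21.4
G1 X8.5 Y20.3
G1 X4.8 Y15.7
G1 X4.8 Y9.8
G1 X8.7 Y5.4
G1 X14.5 Y4.4
G1 X19.6 Y7.5
G1 X21.5 Y13.0
; layer 3
G0 Z13.3
G0 X19.4 Y13.0
G1 X17.8 Y17.1
G1 X13.9 Y19.2
G1 X9.6 Y18.4
G1 X6.8 Y15.0
G1 X6.9 Y10.6
G1 X9.8 Y7.2
G1 X14.1 Y6.5
G1 X17.9 Y8.8
G1 X19.4 Y13.0
; layer 4
G0 Z17.7
G0 X17.2 Y13.0
G1 X16.2 Y15.7
G1 X13.6 Y17.1
G1 X10.7 Y16.6
G1 X8.8 Y14.3
G1 X8.9 Y11.4
G1 X10.8 Y9.1
G1 X13.7 Y8.7
G1 X16.2 Y10.2
G1 X17.2 Y13.0
; layer 5
G0 Z22.2
G0 X15.0 Y12.9
G1 X14.5 Y14.3
G1 X13.2 Y15.0
G1 X11.8 Y14.8
G1 X10.9 Y13.6
G1 X10.9 Y12.1
G1 X11.8 Y11.0
G1 X13.3 Y10.8
G1 X14.6 Y11.6
G1 X15.0 Y12.9
M2 ; end

The solid is a regular 9-sided pyramid, base circumscribed radius ≈ 12.9 mm, apex at z ≈ 26.6 mm. Slicing at Δz = 4.4 mm — 6 equal slices spanning the solid's height, so layer i sits at z = i·h/6 — gives 5 non-empty perimeters. Each is a 9-segment closed polygon; G0 lifts to the layer z and rapids to the start vertex, then G1 traces the edges. The cross-section shrinks linearly with z (the slice at the apex is degenerate and omitted).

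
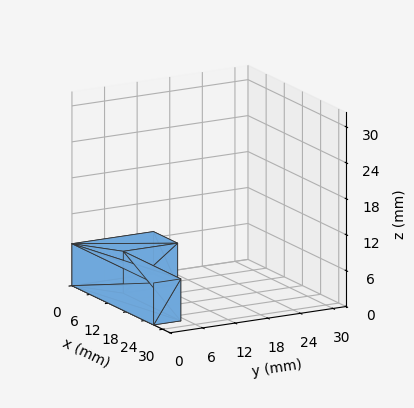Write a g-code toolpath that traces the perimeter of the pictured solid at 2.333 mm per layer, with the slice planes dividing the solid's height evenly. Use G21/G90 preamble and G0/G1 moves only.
Reading the render: the shape is an L-shaped prism: outer 27 × 15 mm, arm thicknesses ≈ 5 mm (horizontal) and 8 mm (vertical), extruded 7 mm in z (dimensions read to the nearest mm from the axis ticks). For the g-code, the solid's height is divided into equal slices at the stated Δz and each level perimeter traced with G1 moves after a G0 lift.

; perimeter-only toolpath
G21 ; units = mm
G90 ; absolute positioning
G28 ; home
; layer 1
G0 Z2.333
G0 X0.000 Y0.000
G1 X27.000 Y0.000
G1 X27.000 Y5.000
G1 X8.000 Y5.000
G1 X8.000 Y15.000
G1 X0.000 Y15.000
G1 X0.000 Y0.000
; layer 2
G0 Z4.667
G0 X0.000 Y0.000
G1 X27.000 Y0.000
G1 X27.000 Y5.000
G1 X8.000 Y5.000
G1 X8.000 Y15.000
G1 X0.000 Y15.000
G1 X0.000 Y0.000
; layer 3
G0 Z7.000
G0 X0.000 Y0.000
G1 X27.000 Y0.000
G1 X27.000 Y5.000
G1 X8.000 Y5.000
G1 X8.000 Y15.000
G1 X0.000 Y15.000
G1 X0.000 Y0.000
M2 ; end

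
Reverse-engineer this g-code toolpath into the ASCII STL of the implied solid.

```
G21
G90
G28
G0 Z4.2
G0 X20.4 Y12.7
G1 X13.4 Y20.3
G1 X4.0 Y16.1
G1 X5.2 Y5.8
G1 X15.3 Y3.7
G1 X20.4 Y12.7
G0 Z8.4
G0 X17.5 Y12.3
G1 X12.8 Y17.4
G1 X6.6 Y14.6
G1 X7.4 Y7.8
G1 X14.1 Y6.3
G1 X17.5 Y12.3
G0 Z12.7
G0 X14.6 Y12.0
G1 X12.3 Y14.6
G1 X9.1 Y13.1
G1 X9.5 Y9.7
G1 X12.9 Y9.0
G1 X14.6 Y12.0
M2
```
solid part
  facet normal 0.0000 0.0000 -1.0000
    outer loop
      vertex 1.5 17.5 0.0
      vertex 14.0 23.2 0.0
      vertex 23.3 13.0 0.0
    endloop
  endfacet
  facet normal 0.0000 0.0000 -1.0000
    outer loop
      vertex 3.1 3.8 0.0
      vertex 1.5 17.5 0.0
      vertex 23.3 13.0 0.0
    endloop
  endfacet
  facet normal 0.0000 0.0000 -1.0000
    outer loop
      vertex 16.5 1.0 0.0
      vertex 3.1 3.8 0.0
      vertex 23.3 13.0 0.0
    endloop
  endfacet
  facet normal 0.6450 0.5881 0.4880
    outer loop
      vertex 23.3 13.0 0.0
      vertex 14.0 23.2 0.0
      vertex 11.7 11.7 16.9
    endloop
  endfacet
  facet normal -0.3616 0.7930 0.4904
    outer loop
      vertex 14.0 23.2 0.0
      vertex 1.5 17.5 0.0
      vertex 11.7 11.7 16.9
    endloop
  endfacet
  facet normal -0.8667 -0.1012 0.4884
    outer loop
      vertex 1.5 17.5 0.0
      vertex 3.1 3.8 0.0
      vertex 11.7 11.7 16.9
    endloop
  endfacet
  facet normal -0.1783 -0.8535 0.4897
    outer loop
      vertex 3.1 3.8 0.0
      vertex 16.5 1.0 0.0
      vertex 11.7 11.7 16.9
    endloop
  endfacet
  facet normal 0.7593 -0.4303 0.4881
    outer loop
      vertex 16.5 1.0 0.0
      vertex 23.3 13.0 0.0
      vertex 11.7 11.7 16.9
    endloop
  endfacet
endsolid part

The G0 Z moves step by Δz≈4.2 mm. The G1 loops shrink linearly with z, so the solid tapers from its base footprint up to z≈16.9. Closing with a flat bottom cap and the tapered top and triangulating gives 8 facets — a regular 5-sided pyramid, base circumscribed radius ≈ 11.7 mm, apex at z ≈ 16.9 mm.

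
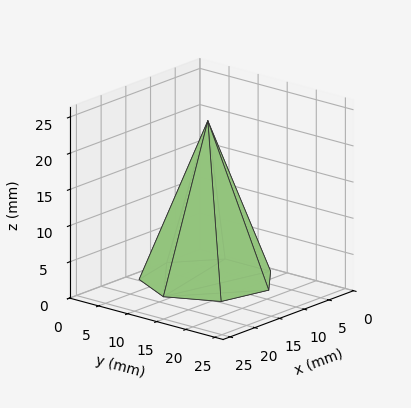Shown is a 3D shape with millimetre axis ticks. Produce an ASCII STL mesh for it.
Reading the render: the shape is a regular 7-sided pyramid, base circumscribed radius ≈ 9 mm, apex at z ≈ 22 mm (dimensions read to the nearest mm from the axis ticks). For the STL, each face is triangulated and given an outward normal.

solid part
  facet normal 0.0000 0.0000 -1.0000
    outer loop
      vertex 7.00 17.77 0.00
      vertex 14.61 16.04 0.00
      vertex 18.00 9.00 0.00
    endloop
  endfacet
  facet normal 0.0000 0.0000 -1.0000
    outer loop
      vertex 0.89 12.90 0.00
      vertex 7.00 17.77 0.00
      vertex 18.00 9.00 0.00
    endloop
  endfacet
  facet normal 0.0000 0.0000 -1.0000
    outer loop
      vertex 0.89 5.10 0.00
      vertex 0.89 12.90 0.00
      vertex 18.00 9.00 0.00
    endloop
  endfacet
  facet normal 0.0000 0.0000 -1.0000
    outer loop
      vertex 7.00 0.23 0.00
      vertex 0.89 5.10 0.00
      vertex 18.00 9.00 0.00
    endloop
  endfacet
  facet normal 0.0000 0.0000 -1.0000
    outer loop
      vertex 14.61 1.96 0.00
      vertex 7.00 0.23 0.00
      vertex 18.00 9.00 0.00
    endloop
  endfacet
  facet normal 0.8454 0.4071 0.3458
    outer loop
      vertex 18.00 9.00 0.00
      vertex 14.61 16.04 0.00
      vertex 9.00 9.00 22.00
    endloop
  endfacet
  facet normal 0.2080 0.9150 0.3458
    outer loop
      vertex 14.61 16.04 0.00
      vertex 7.00 17.77 0.00
      vertex 9.00 9.00 22.00
    endloop
  endfacet
  facet normal -0.5849 0.7338 0.3457
    outer loop
      vertex 7.00 17.77 0.00
      vertex 0.89 12.90 0.00
      vertex 9.00 9.00 22.00
    endloop
  endfacet
  facet normal -0.9383 0.0000 0.3459
    outer loop
      vertex 0.89 12.90 0.00
      vertex 0.89 5.10 0.00
      vertex 9.00 9.00 22.00
    endloop
  endfacet
  facet normal -0.5849 -0.7338 0.3457
    outer loop
      vertex 0.89 5.10 0.00
      vertex 7.00 0.23 0.00
      vertex 9.00 9.00 22.00
    endloop
  endfacet
  facet normal 0.2080 -0.9150 0.3458
    outer loop
      vertex 7.00 0.23 0.00
      vertex 14.61 1.96 0.00
      vertex 9.00 9.00 22.00
    endloop
  endfacet
  facet normal 0.8454 -0.4071 0.3458
    outer loop
      vertex 14.61 1.96 0.00
      vertex 18.00 9.00 0.00
      vertex 9.00 9.00 22.00
    endloop
  endfacet
endsolid part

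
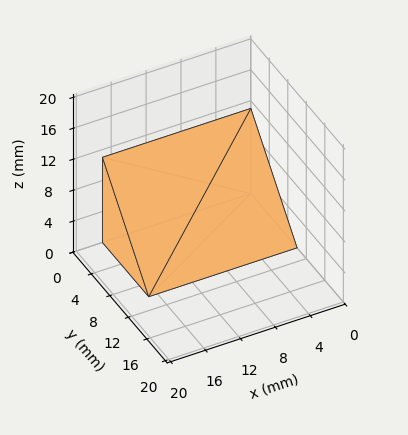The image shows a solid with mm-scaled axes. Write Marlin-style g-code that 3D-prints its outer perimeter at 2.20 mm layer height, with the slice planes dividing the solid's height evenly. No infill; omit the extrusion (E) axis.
Reading the render: the shape is a wedge (ramp): 17 × 10 mm base, rising to 11 mm along the y=0 edge and sloping linearly to z=0 at y=10 (dimensions read to the nearest mm from the axis ticks). For the g-code, the solid's height is divided into equal slices at the stated Δz and each level perimeter traced with G1 moves after a G0 lift.

; perimeter-only toolpath
G21 ; units = mm
G90 ; absolute positioning
G28 ; home
; layer 1
G0 Z2.20
G0 X0.00 Y0.00
G1 X17.00 Y0.00
G1 X17.00 Y8.00
G1 X0.00 Y8.00
G1 X0.00 Y0.00
; layer 2
G0 Z4.40
G0 X0.00 Y0.00
G1 X17.00 Y0.00
G1 X17.00 Y6.00
G1 X0.00 Y6.00
G1 X0.00 Y0.00
; layer 3
G0 Z6.60
G0 X0.00 Y0.00
G1 X17.00 Y0.00
G1 X17.00 Y4.00
G1 X0.00 Y4.00
G1 X0.00 Y0.00
; layer 4
G0 Z8.80
G0 X0.00 Y0.00
G1 X17.00 Y0.00
G1 X17.00 Y2.00
G1 X0.00 Y2.00
G1 X0.00 Y0.00
M2 ; end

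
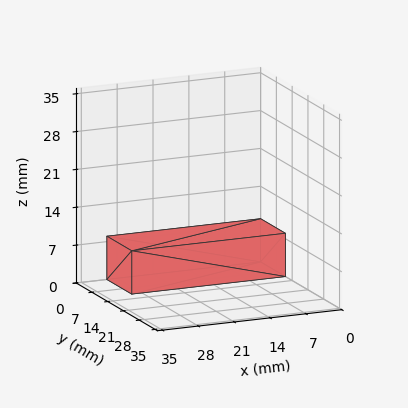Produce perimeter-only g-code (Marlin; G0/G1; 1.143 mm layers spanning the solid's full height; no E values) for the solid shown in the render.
Reading the render: the shape is a rectangular box, roughly 30 × 11 mm footprint and 8 mm tall (dimensions read to the nearest mm from the axis ticks). For the g-code, the solid's height is divided into equal slices at the stated Δz and each level perimeter traced with G1 moves after a G0 lift.

; perimeter-only toolpath
G21 ; units = mm
G90 ; absolute positioning
G28 ; home
; layer 1
G0 Z1.143
G0 X0.000 Y0.000
G1 X30.000 Y0.000
G1 X30.000 Y11.000
G1 X0.000 Y11.000
G1 X0.000 Y0.000
; layer 2
G0 Z2.286
G0 X0.000 Y0.000
G1 X30.000 Y0.000
G1 X30.000 Y11.000
G1 X0.000 Y11.000
G1 X0.000 Y0.000
; layer 3
G0 Z3.429
G0 X0.000 Y0.000
G1 X30.000 Y0.000
G1 X30.000 Y11.000
G1 X0.000 Y11.000
G1 X0.000 Y0.000
; layer 4
G0 Z4.571
G0 X0.000 Y0.000
G1 X30.000 Y0.000
G1 X30.000 Y11.000
G1 X0.000 Y11.000
G1 X0.000 Y0.000
; layer 5
G0 Z5.714
G0 X0.000 Y0.000
G1 X30.000 Y0.000
G1 X30.000 Y11.000
G1 X0.000 Y11.000
G1 X0.000 Y0.000
; layer 6
G0 Z6.857
G0 X0.000 Y0.000
G1 X30.000 Y0.000
G1 X30.000 Y11.000
G1 X0.000 Y11.000
G1 X0.000 Y0.000
; layer 7
G0 Z8.000
G0 X0.000 Y0.000
G1 X30.000 Y0.000
G1 X30.000 Y11.000
G1 X0.000 Y11.000
G1 X0.000 Y0.000
M2 ; end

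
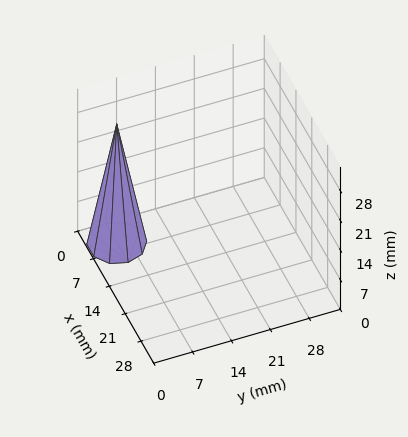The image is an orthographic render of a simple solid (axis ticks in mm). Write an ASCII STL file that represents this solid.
Reading the render: the shape is a regular 10-sided pyramid, base circumscribed radius ≈ 5 mm, apex at z ≈ 28 mm (dimensions read to the nearest mm from the axis ticks). For the STL, each face is triangulated and given an outward normal.

solid part
  facet normal 0.0000 0.0000 -1.0000
    outer loop
      vertex 6.55 9.76 0.00
      vertex 9.05 7.94 0.00
      vertex 10.00 5.00 0.00
    endloop
  endfacet
  facet normal 0.0000 0.0000 -1.0000
    outer loop
      vertex 3.45 9.76 0.00
      vertex 6.55 9.76 0.00
      vertex 10.00 5.00 0.00
    endloop
  endfacet
  facet normal 0.0000 0.0000 -1.0000
    outer loop
      vertex 0.95 7.94 0.00
      vertex 3.45 9.76 0.00
      vertex 10.00 5.00 0.00
    endloop
  endfacet
  facet normal 0.0000 0.0000 -1.0000
    outer loop
      vertex 0.00 5.00 0.00
      vertex 0.95 7.94 0.00
      vertex 10.00 5.00 0.00
    endloop
  endfacet
  facet normal 0.0000 0.0000 -1.0000
    outer loop
      vertex 0.95 2.06 0.00
      vertex 0.00 5.00 0.00
      vertex 10.00 5.00 0.00
    endloop
  endfacet
  facet normal 0.0000 0.0000 -1.0000
    outer loop
      vertex 3.45 0.24 0.00
      vertex 0.95 2.06 0.00
      vertex 10.00 5.00 0.00
    endloop
  endfacet
  facet normal 0.0000 0.0000 -1.0000
    outer loop
      vertex 6.55 0.24 0.00
      vertex 3.45 0.24 0.00
      vertex 10.00 5.00 0.00
    endloop
  endfacet
  facet normal 0.0000 0.0000 -1.0000
    outer loop
      vertex 9.05 2.06 0.00
      vertex 6.55 0.24 0.00
      vertex 10.00 5.00 0.00
    endloop
  endfacet
  facet normal 0.9381 0.3031 0.1675
    outer loop
      vertex 10.00 5.00 0.00
      vertex 9.05 7.94 0.00
      vertex 5.00 5.00 28.00
    endloop
  endfacet
  facet normal 0.5802 0.7970 0.1676
    outer loop
      vertex 9.05 7.94 0.00
      vertex 6.55 9.76 0.00
      vertex 5.00 5.00 28.00
    endloop
  endfacet
  facet normal 0.0000 0.9859 0.1676
    outer loop
      vertex 6.55 9.76 0.00
      vertex 3.45 9.76 0.00
      vertex 5.00 5.00 28.00
    endloop
  endfacet
  facet normal -0.5802 0.7970 0.1676
    outer loop
      vertex 3.45 9.76 0.00
      vertex 0.95 7.94 0.00
      vertex 5.00 5.00 28.00
    endloop
  endfacet
  facet normal -0.9381 0.3031 0.1675
    outer loop
      vertex 0.95 7.94 0.00
      vertex 0.00 5.00 0.00
      vertex 5.00 5.00 28.00
    endloop
  endfacet
  facet normal -0.9381 -0.3031 0.1675
    outer loop
      vertex 0.00 5.00 0.00
      vertex 0.95 2.06 0.00
      vertex 5.00 5.00 28.00
    endloop
  endfacet
  facet normal -0.5802 -0.7970 0.1676
    outer loop
      vertex 0.95 2.06 0.00
      vertex 3.45 0.24 0.00
      vertex 5.00 5.00 28.00
    endloop
  endfacet
  facet normal 0.0000 -0.9859 0.1676
    outer loop
      vertex 3.45 0.24 0.00
      vertex 6.55 0.24 0.00
      vertex 5.00 5.00 28.00
    endloop
  endfacet
  facet normal 0.5802 -0.7970 0.1676
    outer loop
      vertex 6.55 0.24 0.00
      vertex 9.05 2.06 0.00
      vertex 5.00 5.00 28.00
    endloop
  endfacet
  facet normal 0.9381 -0.3031 0.1675
    outer loop
      vertex 9.05 2.06 0.00
      vertex 10.00 5.00 0.00
      vertex 5.00 5.00 28.00
    endloop
  endfacet
endsolid part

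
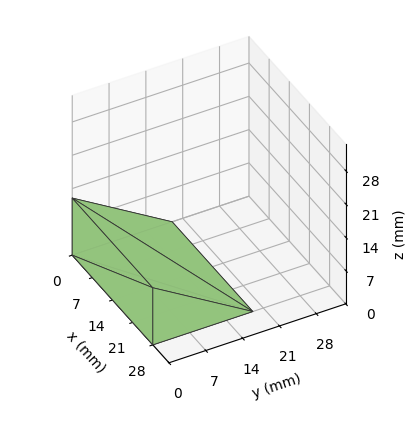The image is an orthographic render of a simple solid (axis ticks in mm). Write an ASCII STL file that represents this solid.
Reading the render: the shape is a wedge (ramp): 28 × 19 mm base, rising to 12 mm along the y=0 edge and sloping linearly to z=0 at y=19 (dimensions read to the nearest mm from the axis ticks). For the STL, each face is triangulated and given an outward normal.

solid part
  facet normal 0.0000 0.0000 -1.0000
    outer loop
      vertex 28.0 19.0 0.0
      vertex 28.0 0.0 0.0
      vertex 0.0 0.0 0.0
    endloop
  endfacet
  facet normal 0.0000 0.0000 -1.0000
    outer loop
      vertex 0.0 19.0 0.0
      vertex 28.0 19.0 0.0
      vertex 0.0 0.0 0.0
    endloop
  endfacet
  facet normal 0.0000 -1.0000 0.0000
    outer loop
      vertex 0.0 0.0 0.0
      vertex 28.0 0.0 0.0
      vertex 28.0 0.0 12.0
    endloop
  endfacet
  facet normal 0.0000 -1.0000 0.0000
    outer loop
      vertex 0.0 0.0 0.0
      vertex 28.0 0.0 12.0
      vertex 0.0 0.0 12.0
    endloop
  endfacet
  facet normal 0.0000 0.5340 0.8455
    outer loop
      vertex 0.0 0.0 12.0
      vertex 28.0 0.0 12.0
      vertex 28.0 19.0 0.0
    endloop
  endfacet
  facet normal 0.0000 0.5340 0.8455
    outer loop
      vertex 0.0 0.0 12.0
      vertex 28.0 19.0 0.0
      vertex 0.0 19.0 0.0
    endloop
  endfacet
  facet normal -1.0000 0.0000 0.0000
    outer loop
      vertex 0.0 0.0 12.0
      vertex 0.0 19.0 0.0
      vertex 0.0 0.0 0.0
    endloop
  endfacet
  facet normal 1.0000 0.0000 0.0000
    outer loop
      vertex 28.0 0.0 0.0
      vertex 28.0 19.0 0.0
      vertex 28.0 0.0 12.0
    endloop
  endfacet
endsolid part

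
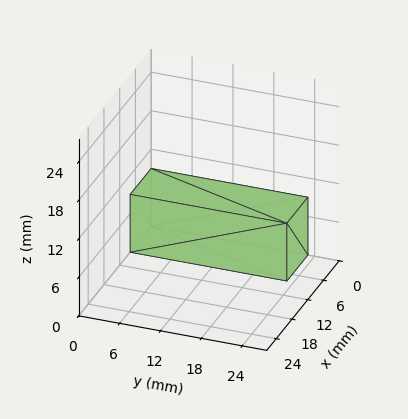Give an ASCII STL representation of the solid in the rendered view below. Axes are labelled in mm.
Reading the render: the shape is a rectangular box, roughly 8 × 23 mm footprint and 9 mm tall (dimensions read to the nearest mm from the axis ticks). For the STL, each face is triangulated and given an outward normal.

solid part
  facet normal 0.0000 0.0000 -1.0000
    outer loop
      vertex 8.0 23.0 0.0
      vertex 8.0 0.0 0.0
      vertex 0.0 0.0 0.0
    endloop
  endfacet
  facet normal 0.0000 0.0000 -1.0000
    outer loop
      vertex 0.0 23.0 0.0
      vertex 8.0 23.0 0.0
      vertex 0.0 0.0 0.0
    endloop
  endfacet
  facet normal 0.0000 0.0000 1.0000
    outer loop
      vertex 0.0 0.0 9.0
      vertex 8.0 0.0 9.0
      vertex 8.0 23.0 9.0
    endloop
  endfacet
  facet normal 0.0000 0.0000 1.0000
    outer loop
      vertex 0.0 0.0 9.0
      vertex 8.0 23.0 9.0
      vertex 0.0 23.0 9.0
    endloop
  endfacet
  facet normal 0.0000 -1.0000 0.0000
    outer loop
      vertex 0.0 0.0 0.0
      vertex 8.0 0.0 0.0
      vertex 8.0 0.0 9.0
    endloop
  endfacet
  facet normal 0.0000 -1.0000 0.0000
    outer loop
      vertex 0.0 0.0 0.0
      vertex 8.0 0.0 9.0
      vertex 0.0 0.0 9.0
    endloop
  endfacet
  facet normal 0.0000 1.0000 0.0000
    outer loop
      vertex 8.0 23.0 9.0
      vertex 8.0 23.0 0.0
      vertex 0.0 23.0 0.0
    endloop
  endfacet
  facet normal 0.0000 1.0000 0.0000
    outer loop
      vertex 0.0 23.0 9.0
      vertex 8.0 23.0 9.0
      vertex 0.0 23.0 0.0
    endloop
  endfacet
  facet normal -1.0000 0.0000 0.0000
    outer loop
      vertex 0.0 23.0 9.0
      vertex 0.0 23.0 0.0
      vertex 0.0 0.0 0.0
    endloop
  endfacet
  facet normal -1.0000 0.0000 0.0000
    outer loop
      vertex 0.0 0.0 9.0
      vertex 0.0 23.0 9.0
      vertex 0.0 0.0 0.0
    endloop
  endfacet
  facet normal 1.0000 0.0000 0.0000
    outer loop
      vertex 8.0 0.0 0.0
      vertex 8.0 23.0 0.0
      vertex 8.0 23.0 9.0
    endloop
  endfacet
  facet normal 1.0000 0.0000 0.0000
    outer loop
      vertex 8.0 0.0 0.0
      vertex 8.0 23.0 9.0
      vertex 8.0 0.0 9.0
    endloop
  endfacet
endsolid part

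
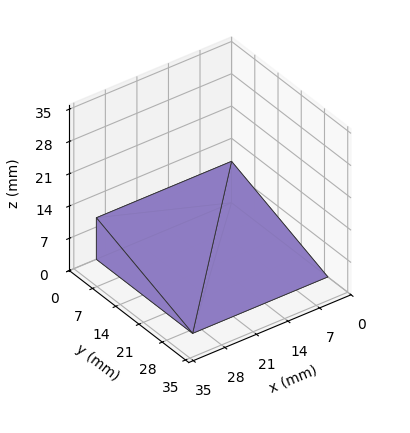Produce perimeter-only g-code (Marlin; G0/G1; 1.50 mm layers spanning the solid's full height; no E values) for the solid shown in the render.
Reading the render: the shape is a wedge (ramp): 30 × 29 mm base, rising to 9 mm along the y=0 edge and sloping linearly to z=0 at y=29 (dimensions read to the nearest mm from the axis ticks). For the g-code, the solid's height is divided into equal slices at the stated Δz and each level perimeter traced with G1 moves after a G0 lift.

; perimeter-only toolpath
G21 ; units = mm
G90 ; absolute positioning
G28 ; home
; layer 1
G0 Z1.50
G0 X0.00 Y0.00
G1 X30.00 Y0.00
G1 X30.00 Y24.17
G1 X0.00 Y24.17
G1 X0.00 Y0.00
; layer 2
G0 Z3.00
G0 X0.00 Y0.00
G1 X30.00 Y0.00
G1 X30.00 Y19.33
G1 X0.00 Y19.33
G1 X0.00 Y0.00
; layer 3
G0 Z4.50
G0 X0.00 Y0.00
G1 X30.00 Y0.00
G1 X30.00 Y14.50
G1 X0.00 Y14.50
G1 X0.00 Y0.00
; layer 4
G0 Z6.00
G0 X0.00 Y0.00
G1 X30.00 Y0.00
G1 X30.00 Y9.67
G1 X0.00 Y9.67
G1 X0.00 Y0.00
; layer 5
G0 Z7.50
G0 X0.00 Y0.00
G1 X30.00 Y0.00
G1 X30.00 Y4.83
G1 X0.00 Y4.83
G1 X0.00 Y0.00
M2 ; end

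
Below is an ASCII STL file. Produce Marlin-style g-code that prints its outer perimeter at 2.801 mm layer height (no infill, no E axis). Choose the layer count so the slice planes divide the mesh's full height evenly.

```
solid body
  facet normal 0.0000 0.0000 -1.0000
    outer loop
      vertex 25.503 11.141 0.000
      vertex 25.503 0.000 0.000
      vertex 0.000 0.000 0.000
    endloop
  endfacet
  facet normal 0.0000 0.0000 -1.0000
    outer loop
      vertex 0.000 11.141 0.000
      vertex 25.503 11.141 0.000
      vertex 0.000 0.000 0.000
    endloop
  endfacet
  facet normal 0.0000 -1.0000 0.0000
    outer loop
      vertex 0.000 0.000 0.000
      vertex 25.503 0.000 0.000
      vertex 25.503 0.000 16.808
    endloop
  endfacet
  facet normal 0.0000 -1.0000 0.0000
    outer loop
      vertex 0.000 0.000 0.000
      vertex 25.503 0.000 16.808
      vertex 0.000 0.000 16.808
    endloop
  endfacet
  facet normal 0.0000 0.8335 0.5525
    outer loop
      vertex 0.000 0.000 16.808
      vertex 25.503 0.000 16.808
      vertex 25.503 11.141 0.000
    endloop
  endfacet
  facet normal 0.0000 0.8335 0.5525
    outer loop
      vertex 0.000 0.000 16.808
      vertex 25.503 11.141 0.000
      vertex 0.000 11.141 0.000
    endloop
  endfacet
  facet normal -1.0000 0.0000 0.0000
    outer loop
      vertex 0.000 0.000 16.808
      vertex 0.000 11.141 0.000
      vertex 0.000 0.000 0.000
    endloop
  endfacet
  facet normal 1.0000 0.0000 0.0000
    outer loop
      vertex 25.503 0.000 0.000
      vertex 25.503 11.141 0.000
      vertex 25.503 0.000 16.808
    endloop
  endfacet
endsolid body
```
; perimeter-only toolpath
G21 ; units = mm
G90 ; absolute positioning
G28 ; home
; layer 1
G0 Z2.801
G0 X0.000 Y0.000
G1 X25.503 Y0.000
G1 X25.503 Y9.284
G1 X0.000 Y9.284
G1 X0.000 Y0.000
; layer 2
G0 Z5.603
G0 X0.000 Y0.000
G1 X25.503 Y0.000
G1 X25.503 Y7.427
G1 X0.000 Y7.427
G1 X0.000 Y0.000
; layer 3
G0 Z8.404
G0 X0.000 Y0.000
G1 X25.503 Y0.000
G1 X25.503 Y5.571
G1 X0.000 Y5.571
G1 X0.000 Y0.000
; layer 4
G0 Z11.205
G0 X0.000 Y0.000
G1 X25.503 Y0.000
G1 X25.503 Y3.714
G1 X0.000 Y3.714
G1 X0.000 Y0.000
; layer 5
G0 Z14.007
G0 X0.000 Y0.000
G1 X25.503 Y0.000
G1 X25.503 Y1.857
G1 X0.000 Y1.857
G1 X0.000 Y0.000
M2 ; end

The solid is a wedge (ramp): 25.5 × 11.1 mm base, rising to 16.8 mm along the y=0 edge and sloping linearly to z=0 at y=11.1. Slicing at Δz = 2.801 mm — 6 equal slices spanning the solid's height, so layer i sits at z = i·h/6 — gives 5 non-empty perimeters. Each is a 4-segment closed polygon; G0 lifts to the layer z and rapids to the start vertex, then G1 traces the edges. The cross-section shrinks linearly with z (the slice at the apex is degenerate and omitted).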